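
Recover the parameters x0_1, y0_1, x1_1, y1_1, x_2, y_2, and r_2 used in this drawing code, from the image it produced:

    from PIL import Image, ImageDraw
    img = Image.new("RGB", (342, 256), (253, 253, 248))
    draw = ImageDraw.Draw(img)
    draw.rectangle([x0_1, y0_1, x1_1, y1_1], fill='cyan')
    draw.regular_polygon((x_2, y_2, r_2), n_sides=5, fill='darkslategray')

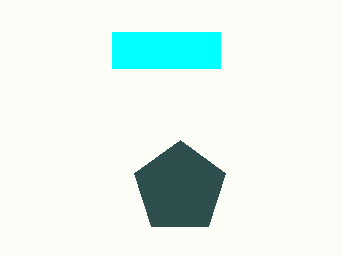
x0_1 = 112
y0_1 = 32
x1_1 = 220
y1_1 = 68
x_2 = 180
y_2 = 188
r_2 = 48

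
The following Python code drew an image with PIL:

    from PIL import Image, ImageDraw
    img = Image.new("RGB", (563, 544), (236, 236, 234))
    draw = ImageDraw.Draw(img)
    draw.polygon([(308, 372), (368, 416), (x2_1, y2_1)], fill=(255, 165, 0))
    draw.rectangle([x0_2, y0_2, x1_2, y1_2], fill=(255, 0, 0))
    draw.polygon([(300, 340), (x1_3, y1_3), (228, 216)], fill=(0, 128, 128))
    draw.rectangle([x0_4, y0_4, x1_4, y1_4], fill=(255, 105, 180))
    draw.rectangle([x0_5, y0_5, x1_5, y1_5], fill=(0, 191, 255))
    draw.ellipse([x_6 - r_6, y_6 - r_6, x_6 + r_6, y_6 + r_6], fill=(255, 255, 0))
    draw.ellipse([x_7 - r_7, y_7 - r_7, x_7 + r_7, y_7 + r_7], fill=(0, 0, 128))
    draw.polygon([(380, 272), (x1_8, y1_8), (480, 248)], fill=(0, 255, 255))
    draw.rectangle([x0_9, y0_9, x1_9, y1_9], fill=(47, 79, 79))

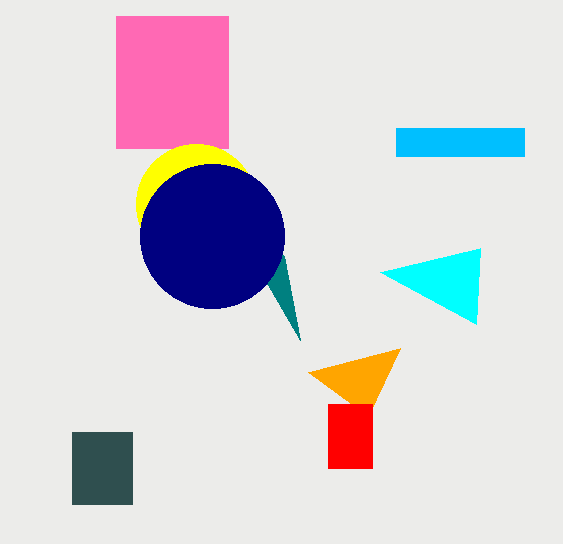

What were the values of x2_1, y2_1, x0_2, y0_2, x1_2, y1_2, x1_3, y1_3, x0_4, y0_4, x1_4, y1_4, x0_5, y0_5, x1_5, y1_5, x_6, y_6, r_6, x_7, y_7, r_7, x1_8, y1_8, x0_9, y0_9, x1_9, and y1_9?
x2_1 = 400; y2_1 = 348; x0_2 = 328; y0_2 = 404; x1_2 = 372; y1_2 = 468; x1_3 = 284; y1_3 = 256; x0_4 = 116; y0_4 = 16; x1_4 = 228; y1_4 = 148; x0_5 = 396; y0_5 = 128; x1_5 = 524; y1_5 = 156; x_6 = 196; y_6 = 204; r_6 = 60; x_7 = 212; y_7 = 236; r_7 = 72; x1_8 = 476; y1_8 = 324; x0_9 = 72; y0_9 = 432; x1_9 = 132; y1_9 = 504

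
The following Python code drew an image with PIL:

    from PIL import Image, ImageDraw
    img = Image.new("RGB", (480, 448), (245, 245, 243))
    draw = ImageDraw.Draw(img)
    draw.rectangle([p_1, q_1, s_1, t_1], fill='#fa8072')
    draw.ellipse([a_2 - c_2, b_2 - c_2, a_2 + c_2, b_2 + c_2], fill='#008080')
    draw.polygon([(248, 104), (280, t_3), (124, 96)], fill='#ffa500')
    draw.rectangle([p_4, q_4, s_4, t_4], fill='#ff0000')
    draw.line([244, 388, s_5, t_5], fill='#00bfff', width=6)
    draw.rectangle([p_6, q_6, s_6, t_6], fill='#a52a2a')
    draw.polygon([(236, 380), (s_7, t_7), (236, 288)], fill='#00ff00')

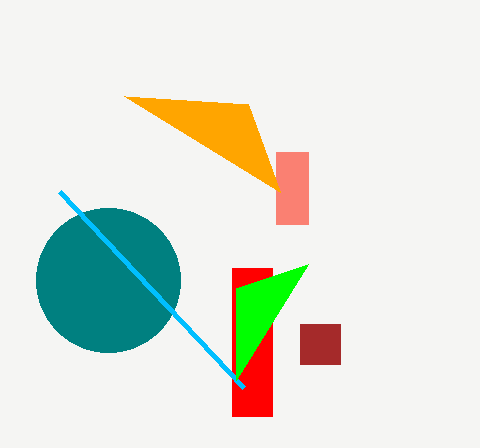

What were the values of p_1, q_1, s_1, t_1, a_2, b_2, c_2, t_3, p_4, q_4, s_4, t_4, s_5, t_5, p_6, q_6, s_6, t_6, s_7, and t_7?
p_1 = 276
q_1 = 152
s_1 = 308
t_1 = 224
a_2 = 108
b_2 = 280
c_2 = 72
t_3 = 192
p_4 = 232
q_4 = 268
s_4 = 272
t_4 = 416
s_5 = 60
t_5 = 192
p_6 = 300
q_6 = 324
s_6 = 340
t_6 = 364
s_7 = 308
t_7 = 264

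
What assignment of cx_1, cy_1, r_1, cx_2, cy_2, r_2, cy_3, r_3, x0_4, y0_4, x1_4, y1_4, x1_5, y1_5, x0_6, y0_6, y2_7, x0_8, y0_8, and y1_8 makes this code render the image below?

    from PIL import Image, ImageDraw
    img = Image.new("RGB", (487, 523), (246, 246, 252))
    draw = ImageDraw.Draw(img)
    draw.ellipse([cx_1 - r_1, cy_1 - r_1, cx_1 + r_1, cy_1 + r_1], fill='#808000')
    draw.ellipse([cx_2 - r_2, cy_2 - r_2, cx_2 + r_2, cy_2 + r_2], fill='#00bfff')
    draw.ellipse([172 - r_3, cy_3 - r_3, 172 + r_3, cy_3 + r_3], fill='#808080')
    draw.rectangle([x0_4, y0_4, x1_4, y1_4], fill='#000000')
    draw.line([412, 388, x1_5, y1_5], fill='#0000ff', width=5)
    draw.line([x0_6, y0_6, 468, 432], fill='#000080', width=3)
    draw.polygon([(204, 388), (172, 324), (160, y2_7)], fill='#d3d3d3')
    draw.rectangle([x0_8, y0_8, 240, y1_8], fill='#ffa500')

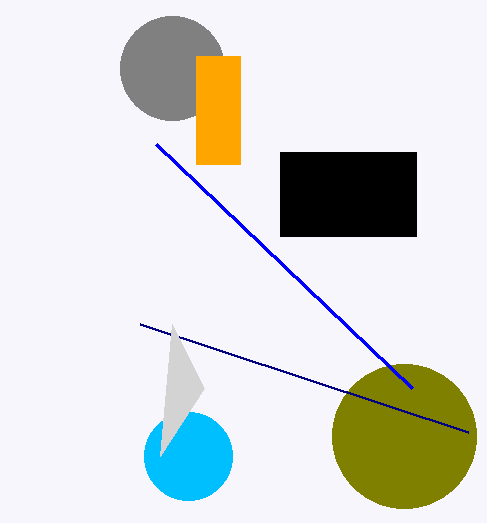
cx_1 = 404, cy_1 = 436, r_1 = 72, cx_2 = 188, cy_2 = 456, r_2 = 44, cy_3 = 68, r_3 = 52, x0_4 = 280, y0_4 = 152, x1_4 = 416, y1_4 = 236, x1_5 = 156, y1_5 = 144, x0_6 = 140, y0_6 = 324, y2_7 = 456, x0_8 = 196, y0_8 = 56, y1_8 = 164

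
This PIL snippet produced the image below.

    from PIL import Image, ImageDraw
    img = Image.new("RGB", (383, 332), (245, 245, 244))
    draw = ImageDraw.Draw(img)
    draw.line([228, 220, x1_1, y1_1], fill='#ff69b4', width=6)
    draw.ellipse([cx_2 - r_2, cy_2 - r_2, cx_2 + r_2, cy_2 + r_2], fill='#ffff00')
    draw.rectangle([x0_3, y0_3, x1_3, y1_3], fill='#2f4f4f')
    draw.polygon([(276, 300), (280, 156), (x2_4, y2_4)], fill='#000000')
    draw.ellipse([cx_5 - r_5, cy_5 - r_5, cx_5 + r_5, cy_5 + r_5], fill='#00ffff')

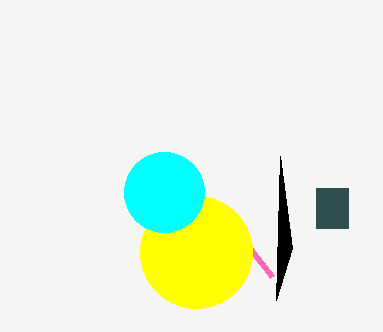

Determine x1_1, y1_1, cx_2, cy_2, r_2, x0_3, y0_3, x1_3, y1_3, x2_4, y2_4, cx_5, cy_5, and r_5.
x1_1 = 272, y1_1 = 276, cx_2 = 196, cy_2 = 252, r_2 = 56, x0_3 = 316, y0_3 = 188, x1_3 = 348, y1_3 = 228, x2_4 = 292, y2_4 = 248, cx_5 = 164, cy_5 = 192, r_5 = 40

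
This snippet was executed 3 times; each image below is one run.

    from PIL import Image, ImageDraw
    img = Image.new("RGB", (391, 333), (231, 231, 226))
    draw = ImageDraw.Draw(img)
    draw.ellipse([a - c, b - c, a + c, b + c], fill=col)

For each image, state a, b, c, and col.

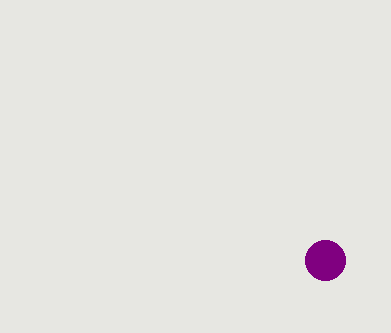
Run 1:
a = 325
b = 260
c = 20
col = 'purple'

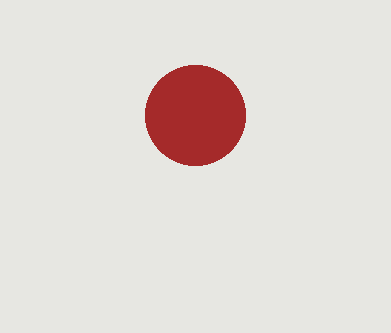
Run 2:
a = 195
b = 115
c = 50
col = 'brown'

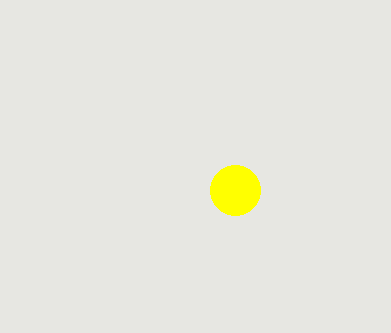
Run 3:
a = 235
b = 190
c = 25
col = 'yellow'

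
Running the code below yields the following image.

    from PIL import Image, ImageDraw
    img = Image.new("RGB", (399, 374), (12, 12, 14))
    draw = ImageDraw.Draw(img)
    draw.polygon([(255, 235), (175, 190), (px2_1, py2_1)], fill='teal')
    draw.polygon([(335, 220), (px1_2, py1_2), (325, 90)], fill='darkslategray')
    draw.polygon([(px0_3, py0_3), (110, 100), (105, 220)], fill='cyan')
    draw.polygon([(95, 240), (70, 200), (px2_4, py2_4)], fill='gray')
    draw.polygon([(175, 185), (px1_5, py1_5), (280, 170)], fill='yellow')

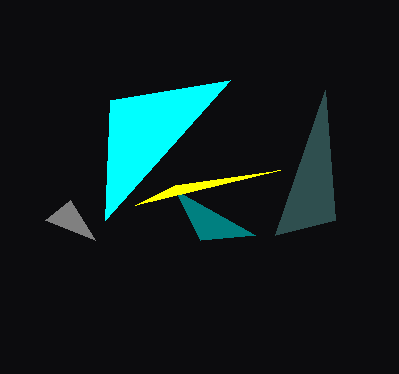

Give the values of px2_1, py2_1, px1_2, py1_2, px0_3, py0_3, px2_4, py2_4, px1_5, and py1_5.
px2_1 = 200, py2_1 = 240, px1_2 = 275, py1_2 = 235, px0_3 = 230, py0_3 = 80, px2_4 = 45, py2_4 = 220, px1_5 = 135, py1_5 = 205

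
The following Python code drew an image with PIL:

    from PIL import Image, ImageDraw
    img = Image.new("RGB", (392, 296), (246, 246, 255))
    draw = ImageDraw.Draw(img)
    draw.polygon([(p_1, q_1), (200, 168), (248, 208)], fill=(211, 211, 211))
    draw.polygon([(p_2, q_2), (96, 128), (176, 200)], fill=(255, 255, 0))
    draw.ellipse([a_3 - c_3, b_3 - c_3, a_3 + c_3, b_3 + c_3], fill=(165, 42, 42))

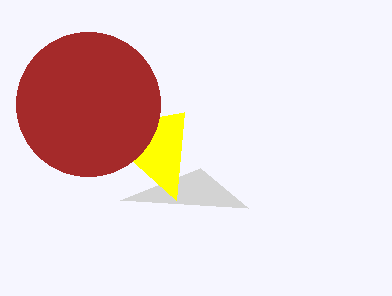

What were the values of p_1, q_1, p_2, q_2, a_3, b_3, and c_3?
p_1 = 120, q_1 = 200, p_2 = 184, q_2 = 112, a_3 = 88, b_3 = 104, c_3 = 72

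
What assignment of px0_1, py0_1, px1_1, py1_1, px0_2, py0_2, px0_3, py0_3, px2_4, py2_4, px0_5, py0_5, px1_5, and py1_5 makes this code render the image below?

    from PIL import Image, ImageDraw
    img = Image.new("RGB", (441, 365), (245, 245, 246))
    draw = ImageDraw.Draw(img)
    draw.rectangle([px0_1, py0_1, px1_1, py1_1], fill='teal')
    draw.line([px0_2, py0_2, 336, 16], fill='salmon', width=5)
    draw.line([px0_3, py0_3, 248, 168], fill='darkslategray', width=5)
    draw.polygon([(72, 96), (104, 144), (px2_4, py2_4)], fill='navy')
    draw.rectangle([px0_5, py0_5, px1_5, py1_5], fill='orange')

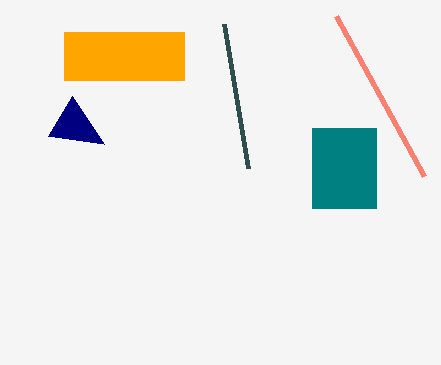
px0_1 = 312, py0_1 = 128, px1_1 = 376, py1_1 = 208, px0_2 = 424, py0_2 = 176, px0_3 = 224, py0_3 = 24, px2_4 = 48, py2_4 = 136, px0_5 = 64, py0_5 = 32, px1_5 = 184, py1_5 = 80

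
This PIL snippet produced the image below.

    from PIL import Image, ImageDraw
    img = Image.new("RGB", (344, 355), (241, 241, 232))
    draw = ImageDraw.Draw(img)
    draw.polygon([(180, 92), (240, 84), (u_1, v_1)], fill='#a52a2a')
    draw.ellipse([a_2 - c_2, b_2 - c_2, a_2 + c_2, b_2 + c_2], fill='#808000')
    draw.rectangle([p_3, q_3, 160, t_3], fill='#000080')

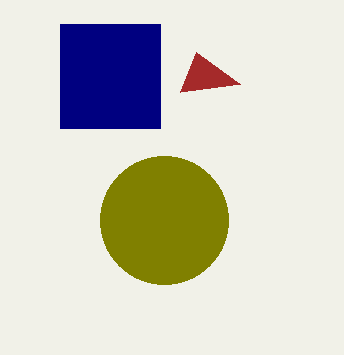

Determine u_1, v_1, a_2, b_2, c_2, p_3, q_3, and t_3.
u_1 = 196; v_1 = 52; a_2 = 164; b_2 = 220; c_2 = 64; p_3 = 60; q_3 = 24; t_3 = 128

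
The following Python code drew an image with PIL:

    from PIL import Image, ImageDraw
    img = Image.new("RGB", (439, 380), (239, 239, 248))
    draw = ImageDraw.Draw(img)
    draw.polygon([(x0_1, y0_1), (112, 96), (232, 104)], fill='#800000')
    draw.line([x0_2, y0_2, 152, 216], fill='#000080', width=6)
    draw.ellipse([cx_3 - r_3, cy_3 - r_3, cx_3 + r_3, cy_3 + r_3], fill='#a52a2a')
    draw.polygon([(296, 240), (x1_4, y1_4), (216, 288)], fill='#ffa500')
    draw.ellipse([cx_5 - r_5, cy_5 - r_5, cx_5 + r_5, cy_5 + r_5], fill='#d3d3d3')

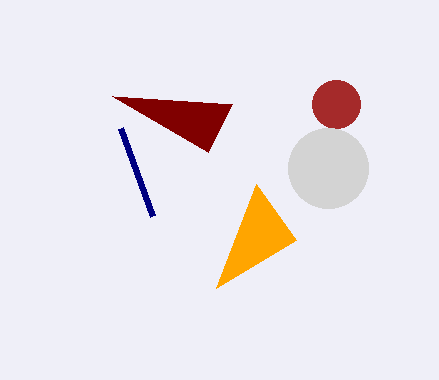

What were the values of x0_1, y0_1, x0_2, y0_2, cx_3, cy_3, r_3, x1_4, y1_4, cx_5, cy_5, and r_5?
x0_1 = 208, y0_1 = 152, x0_2 = 120, y0_2 = 128, cx_3 = 336, cy_3 = 104, r_3 = 24, x1_4 = 256, y1_4 = 184, cx_5 = 328, cy_5 = 168, r_5 = 40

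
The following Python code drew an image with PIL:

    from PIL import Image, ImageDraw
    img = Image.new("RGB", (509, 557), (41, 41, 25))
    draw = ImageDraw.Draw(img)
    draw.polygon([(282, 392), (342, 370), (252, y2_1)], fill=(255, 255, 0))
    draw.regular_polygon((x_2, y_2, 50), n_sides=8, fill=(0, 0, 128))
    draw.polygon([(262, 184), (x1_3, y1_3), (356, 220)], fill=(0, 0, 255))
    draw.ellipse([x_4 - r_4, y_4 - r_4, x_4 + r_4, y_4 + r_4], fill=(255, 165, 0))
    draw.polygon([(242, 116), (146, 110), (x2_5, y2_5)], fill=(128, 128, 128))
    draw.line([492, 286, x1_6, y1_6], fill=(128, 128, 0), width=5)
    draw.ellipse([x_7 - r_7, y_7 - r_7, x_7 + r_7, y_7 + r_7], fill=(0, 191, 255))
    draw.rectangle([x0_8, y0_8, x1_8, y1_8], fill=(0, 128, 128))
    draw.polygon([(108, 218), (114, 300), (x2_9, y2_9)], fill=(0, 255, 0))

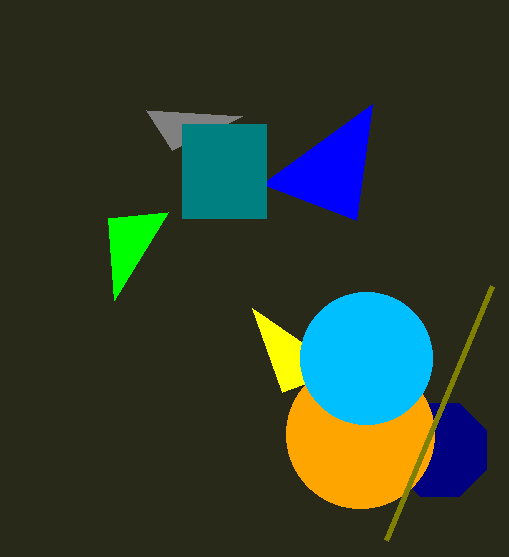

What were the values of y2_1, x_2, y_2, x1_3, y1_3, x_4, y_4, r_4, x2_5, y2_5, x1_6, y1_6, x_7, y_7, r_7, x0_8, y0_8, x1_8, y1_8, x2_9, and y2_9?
y2_1 = 308
x_2 = 440
y_2 = 450
x1_3 = 372
y1_3 = 104
x_4 = 360
y_4 = 434
r_4 = 74
x2_5 = 172
y2_5 = 150
x1_6 = 386
y1_6 = 540
x_7 = 366
y_7 = 358
r_7 = 66
x0_8 = 182
y0_8 = 124
x1_8 = 266
y1_8 = 218
x2_9 = 168
y2_9 = 212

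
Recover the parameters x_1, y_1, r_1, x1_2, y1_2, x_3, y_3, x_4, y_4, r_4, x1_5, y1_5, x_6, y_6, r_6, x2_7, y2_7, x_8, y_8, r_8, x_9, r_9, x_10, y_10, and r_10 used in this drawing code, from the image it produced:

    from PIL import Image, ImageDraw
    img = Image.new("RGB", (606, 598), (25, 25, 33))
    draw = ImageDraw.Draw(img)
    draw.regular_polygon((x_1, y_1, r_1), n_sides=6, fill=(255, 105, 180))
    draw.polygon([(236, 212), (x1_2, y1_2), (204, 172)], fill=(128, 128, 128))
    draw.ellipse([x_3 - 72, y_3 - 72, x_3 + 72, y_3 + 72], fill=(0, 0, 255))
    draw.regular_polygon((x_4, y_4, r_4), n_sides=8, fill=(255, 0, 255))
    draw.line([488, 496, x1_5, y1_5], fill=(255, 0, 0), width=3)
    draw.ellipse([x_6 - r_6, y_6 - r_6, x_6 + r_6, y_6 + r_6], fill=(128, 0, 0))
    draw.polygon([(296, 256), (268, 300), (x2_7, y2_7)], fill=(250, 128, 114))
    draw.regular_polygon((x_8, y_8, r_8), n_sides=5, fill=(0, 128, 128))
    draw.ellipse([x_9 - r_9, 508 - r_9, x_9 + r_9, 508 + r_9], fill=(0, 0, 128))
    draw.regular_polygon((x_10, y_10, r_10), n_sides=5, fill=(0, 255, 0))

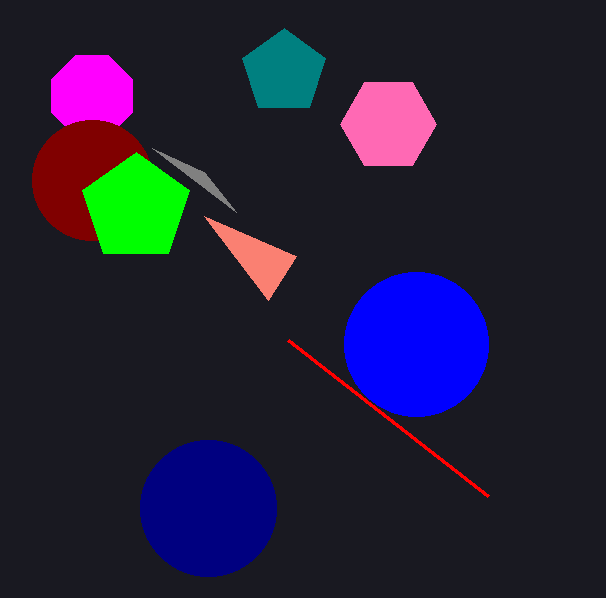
x_1 = 388; y_1 = 124; r_1 = 48; x1_2 = 152; y1_2 = 148; x_3 = 416; y_3 = 344; x_4 = 92; y_4 = 96; r_4 = 44; x1_5 = 288; y1_5 = 340; x_6 = 92; y_6 = 180; r_6 = 60; x2_7 = 204; y2_7 = 216; x_8 = 284; y_8 = 72; r_8 = 44; x_9 = 208; r_9 = 68; x_10 = 136; y_10 = 208; r_10 = 56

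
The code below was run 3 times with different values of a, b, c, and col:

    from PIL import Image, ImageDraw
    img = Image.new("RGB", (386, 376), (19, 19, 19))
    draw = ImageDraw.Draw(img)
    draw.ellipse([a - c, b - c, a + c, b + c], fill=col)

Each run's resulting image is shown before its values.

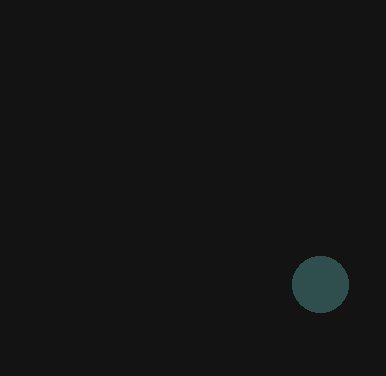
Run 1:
a = 320; b = 284; c = 28; col = 'darkslategray'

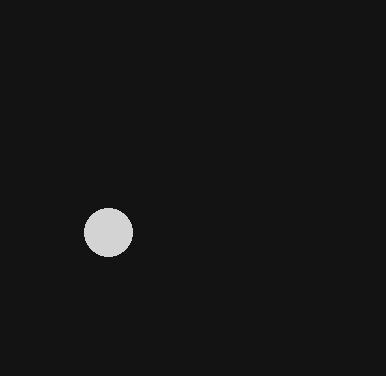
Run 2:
a = 108
b = 232
c = 24
col = 'lightgray'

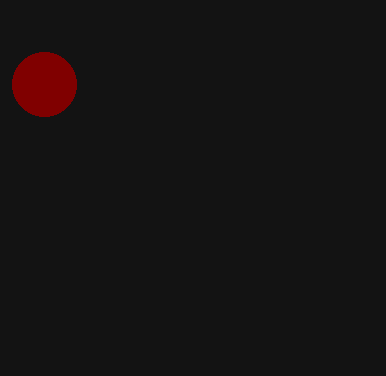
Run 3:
a = 44
b = 84
c = 32
col = 'maroon'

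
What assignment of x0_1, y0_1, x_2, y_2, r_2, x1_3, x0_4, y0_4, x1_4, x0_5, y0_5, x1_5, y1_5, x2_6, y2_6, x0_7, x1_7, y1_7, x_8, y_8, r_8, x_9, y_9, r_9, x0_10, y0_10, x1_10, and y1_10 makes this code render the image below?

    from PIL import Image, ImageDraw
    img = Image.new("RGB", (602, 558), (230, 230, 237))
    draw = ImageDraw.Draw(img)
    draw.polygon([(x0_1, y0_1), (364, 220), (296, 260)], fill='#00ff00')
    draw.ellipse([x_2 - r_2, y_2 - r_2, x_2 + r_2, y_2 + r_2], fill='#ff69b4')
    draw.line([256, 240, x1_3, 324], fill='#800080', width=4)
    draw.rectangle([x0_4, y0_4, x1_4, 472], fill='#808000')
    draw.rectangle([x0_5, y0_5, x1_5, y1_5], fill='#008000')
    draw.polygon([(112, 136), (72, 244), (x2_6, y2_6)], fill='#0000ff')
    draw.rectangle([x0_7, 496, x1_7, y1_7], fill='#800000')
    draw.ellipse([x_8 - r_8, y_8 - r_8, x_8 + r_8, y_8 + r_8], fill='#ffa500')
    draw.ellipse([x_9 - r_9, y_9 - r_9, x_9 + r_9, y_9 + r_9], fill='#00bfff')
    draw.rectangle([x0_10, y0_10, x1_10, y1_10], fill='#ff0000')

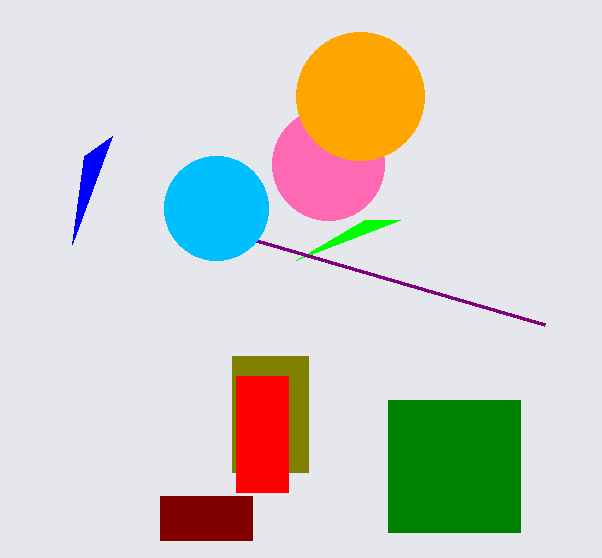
x0_1 = 400; y0_1 = 220; x_2 = 328; y_2 = 164; r_2 = 56; x1_3 = 544; x0_4 = 232; y0_4 = 356; x1_4 = 308; x0_5 = 388; y0_5 = 400; x1_5 = 520; y1_5 = 532; x2_6 = 84; y2_6 = 156; x0_7 = 160; x1_7 = 252; y1_7 = 540; x_8 = 360; y_8 = 96; r_8 = 64; x_9 = 216; y_9 = 208; r_9 = 52; x0_10 = 236; y0_10 = 376; x1_10 = 288; y1_10 = 492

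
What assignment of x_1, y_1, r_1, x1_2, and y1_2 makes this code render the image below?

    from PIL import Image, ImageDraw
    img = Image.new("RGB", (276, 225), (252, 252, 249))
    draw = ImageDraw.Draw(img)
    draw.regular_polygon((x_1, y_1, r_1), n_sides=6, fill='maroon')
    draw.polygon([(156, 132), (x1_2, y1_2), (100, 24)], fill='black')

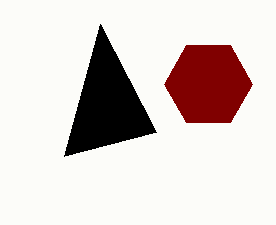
x_1 = 208; y_1 = 84; r_1 = 44; x1_2 = 64; y1_2 = 156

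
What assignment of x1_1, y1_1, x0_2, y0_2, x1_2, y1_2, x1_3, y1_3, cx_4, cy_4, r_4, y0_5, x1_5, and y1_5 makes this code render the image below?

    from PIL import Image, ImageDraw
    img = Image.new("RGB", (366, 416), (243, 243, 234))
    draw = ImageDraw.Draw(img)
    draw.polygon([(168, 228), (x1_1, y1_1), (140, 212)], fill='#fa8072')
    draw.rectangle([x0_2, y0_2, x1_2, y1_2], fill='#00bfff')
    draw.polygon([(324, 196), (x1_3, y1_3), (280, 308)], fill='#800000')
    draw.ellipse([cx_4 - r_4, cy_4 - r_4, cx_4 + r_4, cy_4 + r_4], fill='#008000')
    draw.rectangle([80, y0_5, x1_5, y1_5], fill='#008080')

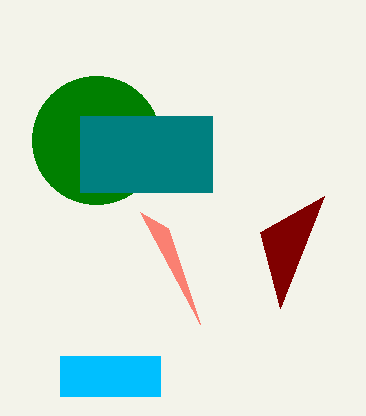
x1_1 = 200
y1_1 = 324
x0_2 = 60
y0_2 = 356
x1_2 = 160
y1_2 = 396
x1_3 = 260
y1_3 = 232
cx_4 = 96
cy_4 = 140
r_4 = 64
y0_5 = 116
x1_5 = 212
y1_5 = 192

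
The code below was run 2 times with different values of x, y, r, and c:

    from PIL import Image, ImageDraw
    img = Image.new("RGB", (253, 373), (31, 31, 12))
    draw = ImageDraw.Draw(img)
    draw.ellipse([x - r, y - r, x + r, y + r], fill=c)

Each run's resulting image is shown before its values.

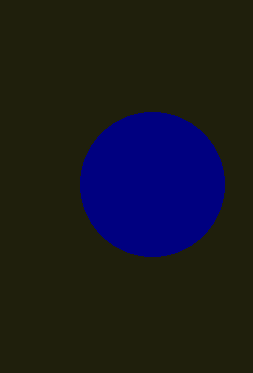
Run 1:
x = 152
y = 184
r = 72
c = 'navy'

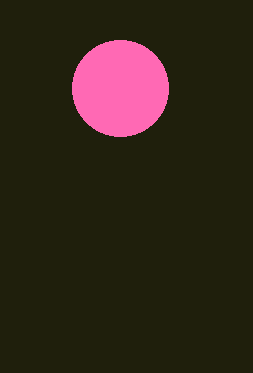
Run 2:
x = 120
y = 88
r = 48
c = 'hotpink'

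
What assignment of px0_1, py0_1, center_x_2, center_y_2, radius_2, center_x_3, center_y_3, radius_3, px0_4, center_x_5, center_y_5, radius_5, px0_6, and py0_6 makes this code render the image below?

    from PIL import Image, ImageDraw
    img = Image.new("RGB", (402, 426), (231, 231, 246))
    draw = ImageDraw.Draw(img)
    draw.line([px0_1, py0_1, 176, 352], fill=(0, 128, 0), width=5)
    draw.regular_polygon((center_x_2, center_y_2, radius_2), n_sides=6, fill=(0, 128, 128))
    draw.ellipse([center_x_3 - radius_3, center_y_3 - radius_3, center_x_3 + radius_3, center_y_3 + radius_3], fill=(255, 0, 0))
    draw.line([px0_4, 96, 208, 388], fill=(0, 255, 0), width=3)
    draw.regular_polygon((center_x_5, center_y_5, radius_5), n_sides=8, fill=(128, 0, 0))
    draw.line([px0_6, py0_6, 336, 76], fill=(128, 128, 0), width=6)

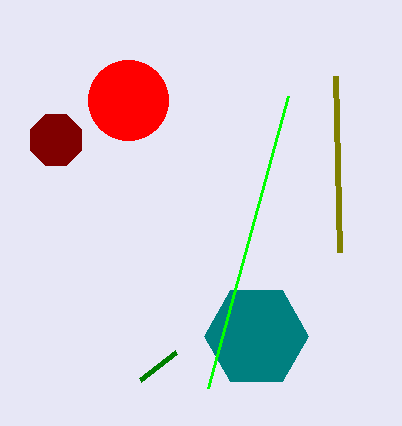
px0_1 = 140
py0_1 = 380
center_x_2 = 256
center_y_2 = 336
radius_2 = 52
center_x_3 = 128
center_y_3 = 100
radius_3 = 40
px0_4 = 288
center_x_5 = 56
center_y_5 = 140
radius_5 = 28
px0_6 = 340
py0_6 = 252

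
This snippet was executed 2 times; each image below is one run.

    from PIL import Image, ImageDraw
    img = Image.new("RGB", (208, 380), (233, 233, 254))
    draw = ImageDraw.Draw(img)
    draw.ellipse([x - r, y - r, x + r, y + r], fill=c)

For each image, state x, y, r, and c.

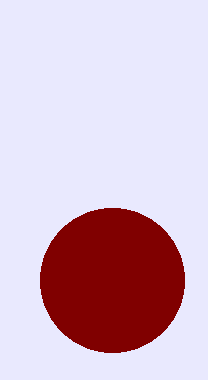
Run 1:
x = 112, y = 280, r = 72, c = 'maroon'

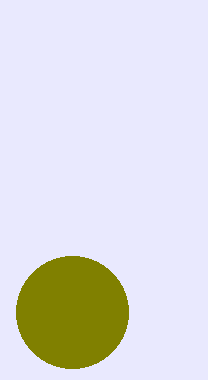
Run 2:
x = 72
y = 312
r = 56
c = 'olive'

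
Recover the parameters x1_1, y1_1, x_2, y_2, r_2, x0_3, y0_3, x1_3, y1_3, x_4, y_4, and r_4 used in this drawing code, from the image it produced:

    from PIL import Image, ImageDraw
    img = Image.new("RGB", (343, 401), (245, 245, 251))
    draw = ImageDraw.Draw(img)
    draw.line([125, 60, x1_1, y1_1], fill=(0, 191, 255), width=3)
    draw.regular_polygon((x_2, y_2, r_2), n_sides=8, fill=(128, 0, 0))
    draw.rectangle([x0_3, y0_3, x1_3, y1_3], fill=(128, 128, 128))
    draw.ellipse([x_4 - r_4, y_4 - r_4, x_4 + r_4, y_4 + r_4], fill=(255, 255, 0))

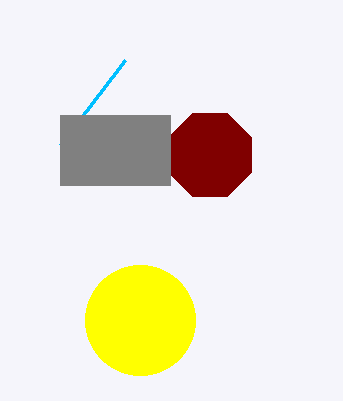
x1_1 = 60, y1_1 = 145, x_2 = 210, y_2 = 155, r_2 = 45, x0_3 = 60, y0_3 = 115, x1_3 = 170, y1_3 = 185, x_4 = 140, y_4 = 320, r_4 = 55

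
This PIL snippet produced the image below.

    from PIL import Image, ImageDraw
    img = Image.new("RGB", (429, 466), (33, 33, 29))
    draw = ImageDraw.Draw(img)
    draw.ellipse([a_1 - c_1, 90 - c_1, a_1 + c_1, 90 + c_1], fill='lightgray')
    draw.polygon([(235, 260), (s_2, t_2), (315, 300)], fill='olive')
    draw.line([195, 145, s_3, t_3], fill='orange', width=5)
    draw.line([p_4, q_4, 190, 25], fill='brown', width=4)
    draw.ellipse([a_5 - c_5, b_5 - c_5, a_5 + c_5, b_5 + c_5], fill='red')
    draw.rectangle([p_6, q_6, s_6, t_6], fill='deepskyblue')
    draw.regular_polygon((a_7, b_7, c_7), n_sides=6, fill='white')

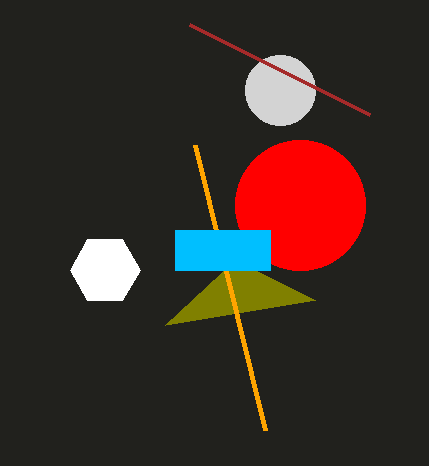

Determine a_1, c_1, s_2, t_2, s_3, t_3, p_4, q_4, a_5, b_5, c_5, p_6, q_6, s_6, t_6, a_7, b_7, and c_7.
a_1 = 280, c_1 = 35, s_2 = 165, t_2 = 325, s_3 = 265, t_3 = 430, p_4 = 370, q_4 = 115, a_5 = 300, b_5 = 205, c_5 = 65, p_6 = 175, q_6 = 230, s_6 = 270, t_6 = 270, a_7 = 105, b_7 = 270, c_7 = 35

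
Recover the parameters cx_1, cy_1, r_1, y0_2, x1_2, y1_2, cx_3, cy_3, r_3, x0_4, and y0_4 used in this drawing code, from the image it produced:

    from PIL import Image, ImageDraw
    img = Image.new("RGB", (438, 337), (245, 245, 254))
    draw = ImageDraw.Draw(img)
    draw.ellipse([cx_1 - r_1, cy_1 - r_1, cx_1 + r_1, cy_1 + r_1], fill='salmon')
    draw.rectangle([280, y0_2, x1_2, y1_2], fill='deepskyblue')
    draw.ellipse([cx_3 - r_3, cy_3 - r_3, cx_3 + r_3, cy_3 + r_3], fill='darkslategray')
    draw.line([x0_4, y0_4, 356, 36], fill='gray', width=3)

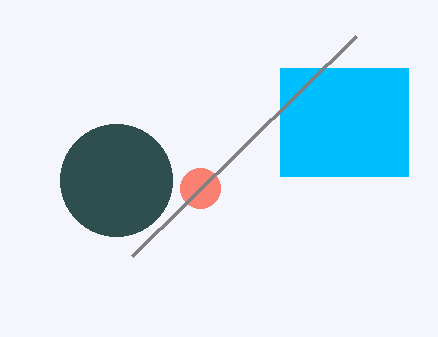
cx_1 = 200, cy_1 = 188, r_1 = 20, y0_2 = 68, x1_2 = 408, y1_2 = 176, cx_3 = 116, cy_3 = 180, r_3 = 56, x0_4 = 132, y0_4 = 256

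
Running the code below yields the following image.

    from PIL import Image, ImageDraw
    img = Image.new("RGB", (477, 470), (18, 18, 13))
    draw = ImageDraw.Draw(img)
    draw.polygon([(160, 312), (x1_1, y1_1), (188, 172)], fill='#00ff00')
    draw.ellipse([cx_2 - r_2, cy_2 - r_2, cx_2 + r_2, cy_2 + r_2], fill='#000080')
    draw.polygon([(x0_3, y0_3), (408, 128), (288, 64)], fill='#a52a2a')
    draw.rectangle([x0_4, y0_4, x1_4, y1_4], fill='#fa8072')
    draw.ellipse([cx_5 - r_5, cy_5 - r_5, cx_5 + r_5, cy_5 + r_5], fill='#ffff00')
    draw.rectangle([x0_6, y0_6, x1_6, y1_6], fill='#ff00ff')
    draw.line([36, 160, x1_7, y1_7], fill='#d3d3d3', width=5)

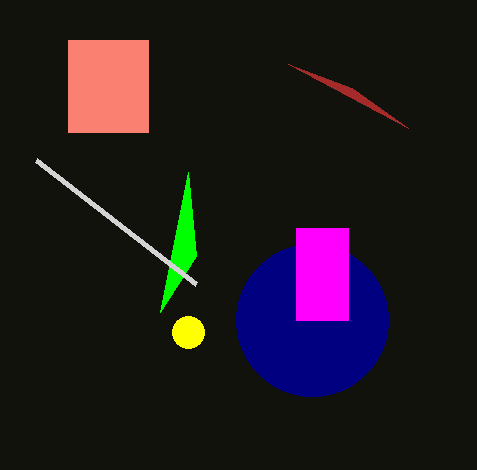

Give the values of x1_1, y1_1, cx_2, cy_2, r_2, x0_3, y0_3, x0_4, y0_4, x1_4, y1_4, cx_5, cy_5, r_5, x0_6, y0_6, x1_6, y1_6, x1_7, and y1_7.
x1_1 = 196, y1_1 = 256, cx_2 = 312, cy_2 = 320, r_2 = 76, x0_3 = 352, y0_3 = 88, x0_4 = 68, y0_4 = 40, x1_4 = 148, y1_4 = 132, cx_5 = 188, cy_5 = 332, r_5 = 16, x0_6 = 296, y0_6 = 228, x1_6 = 348, y1_6 = 320, x1_7 = 196, y1_7 = 284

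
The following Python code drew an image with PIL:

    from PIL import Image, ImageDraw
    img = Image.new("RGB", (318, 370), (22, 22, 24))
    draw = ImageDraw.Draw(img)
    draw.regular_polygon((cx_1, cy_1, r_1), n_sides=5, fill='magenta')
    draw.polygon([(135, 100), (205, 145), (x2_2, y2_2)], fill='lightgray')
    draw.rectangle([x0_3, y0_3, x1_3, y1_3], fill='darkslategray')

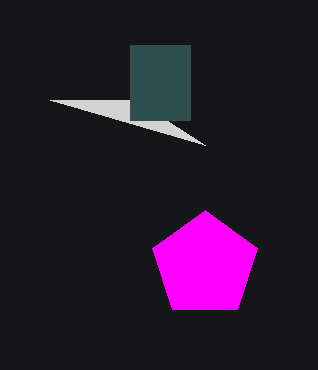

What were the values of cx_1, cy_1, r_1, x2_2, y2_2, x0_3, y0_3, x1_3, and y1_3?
cx_1 = 205; cy_1 = 265; r_1 = 55; x2_2 = 50; y2_2 = 100; x0_3 = 130; y0_3 = 45; x1_3 = 190; y1_3 = 120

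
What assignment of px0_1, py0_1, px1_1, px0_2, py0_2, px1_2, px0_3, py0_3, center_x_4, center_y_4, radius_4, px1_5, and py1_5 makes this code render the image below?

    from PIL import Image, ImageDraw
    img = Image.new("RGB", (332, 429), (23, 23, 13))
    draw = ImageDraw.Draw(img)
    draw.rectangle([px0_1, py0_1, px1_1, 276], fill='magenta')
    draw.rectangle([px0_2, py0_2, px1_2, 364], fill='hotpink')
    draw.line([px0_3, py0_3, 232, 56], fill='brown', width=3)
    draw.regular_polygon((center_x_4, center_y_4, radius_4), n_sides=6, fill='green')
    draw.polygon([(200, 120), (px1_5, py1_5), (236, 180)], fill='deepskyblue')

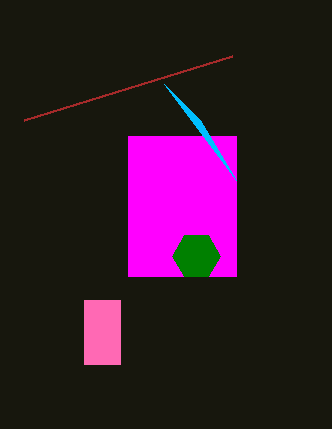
px0_1 = 128, py0_1 = 136, px1_1 = 236, px0_2 = 84, py0_2 = 300, px1_2 = 120, px0_3 = 24, py0_3 = 120, center_x_4 = 196, center_y_4 = 256, radius_4 = 24, px1_5 = 164, py1_5 = 84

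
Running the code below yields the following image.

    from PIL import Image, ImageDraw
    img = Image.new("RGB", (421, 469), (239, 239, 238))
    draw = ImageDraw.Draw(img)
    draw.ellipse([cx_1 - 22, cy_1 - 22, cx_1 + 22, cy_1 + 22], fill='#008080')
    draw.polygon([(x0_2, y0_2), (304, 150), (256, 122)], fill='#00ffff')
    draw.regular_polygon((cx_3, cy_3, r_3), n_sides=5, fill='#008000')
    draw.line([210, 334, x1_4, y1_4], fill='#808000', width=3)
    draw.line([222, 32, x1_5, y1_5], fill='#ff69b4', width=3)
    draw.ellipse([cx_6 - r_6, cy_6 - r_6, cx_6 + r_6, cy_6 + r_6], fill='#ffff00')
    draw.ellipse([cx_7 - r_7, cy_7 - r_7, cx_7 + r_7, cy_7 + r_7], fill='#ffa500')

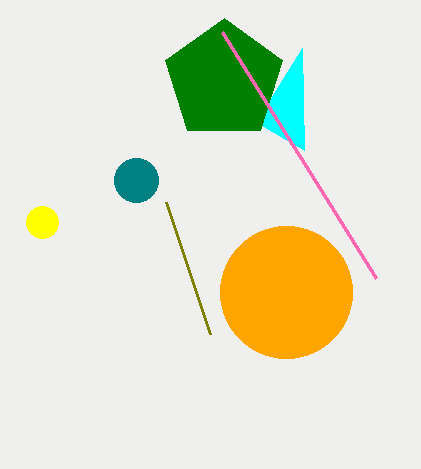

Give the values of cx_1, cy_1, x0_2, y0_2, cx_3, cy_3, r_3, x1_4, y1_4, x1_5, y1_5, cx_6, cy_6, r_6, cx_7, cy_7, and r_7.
cx_1 = 136, cy_1 = 180, x0_2 = 302, y0_2 = 48, cx_3 = 224, cy_3 = 80, r_3 = 62, x1_4 = 166, y1_4 = 202, x1_5 = 376, y1_5 = 278, cx_6 = 42, cy_6 = 222, r_6 = 16, cx_7 = 286, cy_7 = 292, r_7 = 66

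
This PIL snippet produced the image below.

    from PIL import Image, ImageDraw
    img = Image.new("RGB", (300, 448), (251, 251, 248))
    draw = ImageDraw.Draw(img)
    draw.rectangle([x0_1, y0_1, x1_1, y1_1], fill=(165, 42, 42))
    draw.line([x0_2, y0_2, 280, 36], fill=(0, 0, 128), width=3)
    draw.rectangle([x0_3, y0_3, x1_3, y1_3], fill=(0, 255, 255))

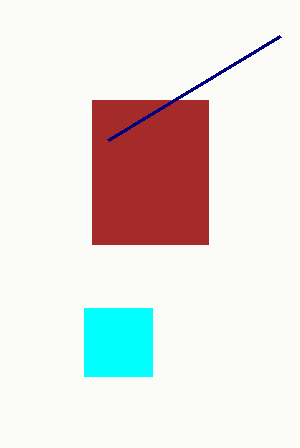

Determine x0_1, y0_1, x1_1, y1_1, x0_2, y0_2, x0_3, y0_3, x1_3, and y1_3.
x0_1 = 92, y0_1 = 100, x1_1 = 208, y1_1 = 244, x0_2 = 108, y0_2 = 140, x0_3 = 84, y0_3 = 308, x1_3 = 152, y1_3 = 376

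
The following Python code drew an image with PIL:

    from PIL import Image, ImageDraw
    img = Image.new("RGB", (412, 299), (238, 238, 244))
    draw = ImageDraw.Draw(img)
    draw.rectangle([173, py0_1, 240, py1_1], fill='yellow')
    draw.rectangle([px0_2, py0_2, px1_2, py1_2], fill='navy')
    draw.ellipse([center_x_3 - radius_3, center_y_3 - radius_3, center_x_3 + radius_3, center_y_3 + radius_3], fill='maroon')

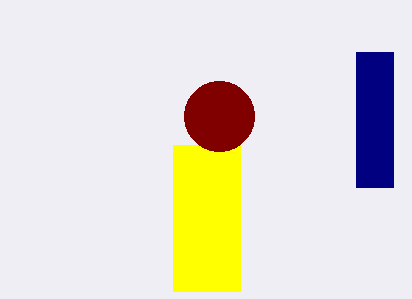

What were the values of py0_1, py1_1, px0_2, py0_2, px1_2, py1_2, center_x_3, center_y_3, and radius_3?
py0_1 = 145, py1_1 = 291, px0_2 = 356, py0_2 = 52, px1_2 = 393, py1_2 = 187, center_x_3 = 219, center_y_3 = 116, radius_3 = 35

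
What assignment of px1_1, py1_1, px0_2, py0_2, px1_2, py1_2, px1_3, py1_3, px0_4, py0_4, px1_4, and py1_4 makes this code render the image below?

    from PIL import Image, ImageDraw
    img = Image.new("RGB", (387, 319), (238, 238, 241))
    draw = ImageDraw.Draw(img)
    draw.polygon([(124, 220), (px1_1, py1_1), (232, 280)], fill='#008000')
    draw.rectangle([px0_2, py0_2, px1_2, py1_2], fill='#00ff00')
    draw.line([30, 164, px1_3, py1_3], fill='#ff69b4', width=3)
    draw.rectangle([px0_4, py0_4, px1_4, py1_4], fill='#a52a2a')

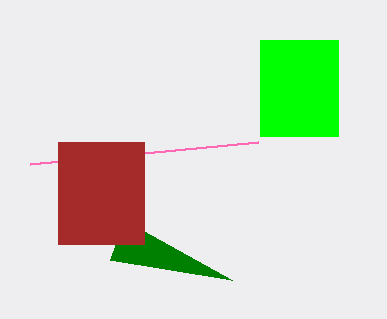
px1_1 = 110, py1_1 = 260, px0_2 = 260, py0_2 = 40, px1_2 = 338, py1_2 = 136, px1_3 = 258, py1_3 = 142, px0_4 = 58, py0_4 = 142, px1_4 = 144, py1_4 = 244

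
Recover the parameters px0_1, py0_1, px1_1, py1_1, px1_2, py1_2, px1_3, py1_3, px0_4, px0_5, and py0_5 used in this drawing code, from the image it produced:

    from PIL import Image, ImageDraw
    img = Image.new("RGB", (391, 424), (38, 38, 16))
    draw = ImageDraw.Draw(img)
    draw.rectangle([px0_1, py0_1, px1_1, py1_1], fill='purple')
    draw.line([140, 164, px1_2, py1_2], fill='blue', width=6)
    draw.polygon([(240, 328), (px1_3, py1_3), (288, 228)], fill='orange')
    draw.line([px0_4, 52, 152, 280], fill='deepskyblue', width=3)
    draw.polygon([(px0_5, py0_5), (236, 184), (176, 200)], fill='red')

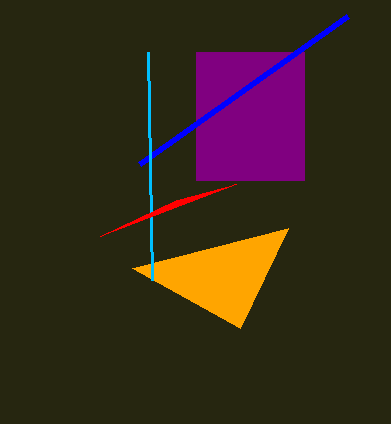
px0_1 = 196; py0_1 = 52; px1_1 = 304; py1_1 = 180; px1_2 = 348; py1_2 = 16; px1_3 = 132; py1_3 = 268; px0_4 = 148; px0_5 = 100; py0_5 = 236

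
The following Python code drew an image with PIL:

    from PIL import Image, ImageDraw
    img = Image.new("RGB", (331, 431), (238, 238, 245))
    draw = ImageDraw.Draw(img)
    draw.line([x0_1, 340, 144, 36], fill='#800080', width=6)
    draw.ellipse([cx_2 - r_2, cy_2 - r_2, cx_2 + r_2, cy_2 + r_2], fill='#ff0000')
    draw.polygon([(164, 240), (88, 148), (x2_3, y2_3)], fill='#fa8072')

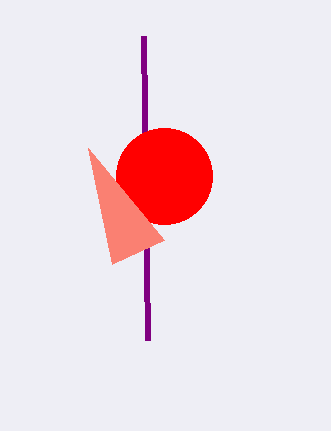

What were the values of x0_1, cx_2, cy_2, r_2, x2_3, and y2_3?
x0_1 = 148; cx_2 = 164; cy_2 = 176; r_2 = 48; x2_3 = 112; y2_3 = 264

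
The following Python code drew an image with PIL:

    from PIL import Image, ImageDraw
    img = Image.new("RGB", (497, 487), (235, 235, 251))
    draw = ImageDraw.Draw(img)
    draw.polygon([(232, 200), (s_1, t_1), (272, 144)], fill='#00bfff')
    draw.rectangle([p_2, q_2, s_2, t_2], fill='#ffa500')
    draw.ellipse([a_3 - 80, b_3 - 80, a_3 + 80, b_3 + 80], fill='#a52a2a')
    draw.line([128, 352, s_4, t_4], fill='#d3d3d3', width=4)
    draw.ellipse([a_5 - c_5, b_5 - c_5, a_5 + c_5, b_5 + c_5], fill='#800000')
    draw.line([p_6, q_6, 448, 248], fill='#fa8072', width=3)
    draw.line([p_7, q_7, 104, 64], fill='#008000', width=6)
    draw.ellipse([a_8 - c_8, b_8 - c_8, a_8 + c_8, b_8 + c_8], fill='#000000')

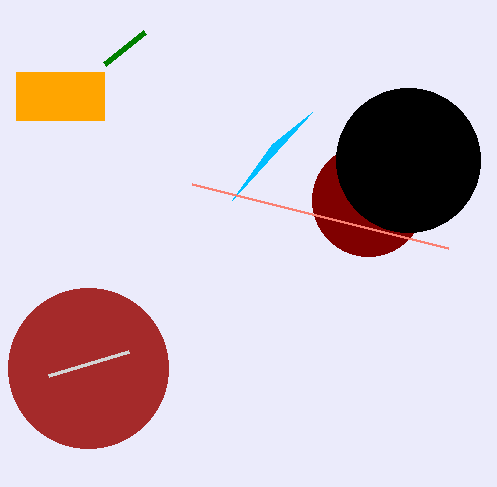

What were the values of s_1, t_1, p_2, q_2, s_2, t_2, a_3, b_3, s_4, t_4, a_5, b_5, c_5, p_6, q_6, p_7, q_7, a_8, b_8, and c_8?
s_1 = 312, t_1 = 112, p_2 = 16, q_2 = 72, s_2 = 104, t_2 = 120, a_3 = 88, b_3 = 368, s_4 = 48, t_4 = 376, a_5 = 368, b_5 = 200, c_5 = 56, p_6 = 192, q_6 = 184, p_7 = 144, q_7 = 32, a_8 = 408, b_8 = 160, c_8 = 72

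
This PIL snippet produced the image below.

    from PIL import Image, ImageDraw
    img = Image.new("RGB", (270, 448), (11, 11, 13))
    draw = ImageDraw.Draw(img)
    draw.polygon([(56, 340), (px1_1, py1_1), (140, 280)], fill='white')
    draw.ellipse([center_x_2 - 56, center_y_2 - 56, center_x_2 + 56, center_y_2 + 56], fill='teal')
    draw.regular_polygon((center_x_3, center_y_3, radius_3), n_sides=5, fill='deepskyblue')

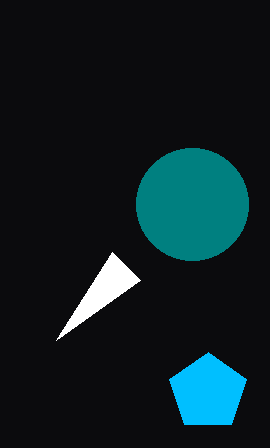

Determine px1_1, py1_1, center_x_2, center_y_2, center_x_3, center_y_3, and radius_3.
px1_1 = 112
py1_1 = 252
center_x_2 = 192
center_y_2 = 204
center_x_3 = 208
center_y_3 = 392
radius_3 = 40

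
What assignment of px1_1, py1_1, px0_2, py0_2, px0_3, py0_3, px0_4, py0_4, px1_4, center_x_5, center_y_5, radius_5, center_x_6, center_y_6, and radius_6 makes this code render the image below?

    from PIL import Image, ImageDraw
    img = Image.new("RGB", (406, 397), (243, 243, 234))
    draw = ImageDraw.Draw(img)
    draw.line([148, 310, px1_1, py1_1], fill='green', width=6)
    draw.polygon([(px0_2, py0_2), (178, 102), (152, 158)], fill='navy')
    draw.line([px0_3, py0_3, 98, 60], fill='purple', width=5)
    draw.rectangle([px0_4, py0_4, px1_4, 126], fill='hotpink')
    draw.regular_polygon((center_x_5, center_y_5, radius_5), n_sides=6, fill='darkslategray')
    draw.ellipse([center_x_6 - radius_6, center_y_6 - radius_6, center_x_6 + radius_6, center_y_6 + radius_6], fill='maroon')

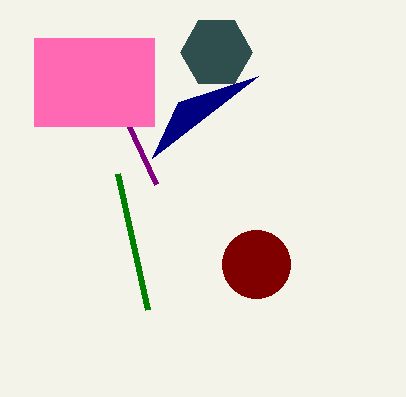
px1_1 = 118; py1_1 = 174; px0_2 = 258; py0_2 = 76; px0_3 = 156; py0_3 = 184; px0_4 = 34; py0_4 = 38; px1_4 = 154; center_x_5 = 216; center_y_5 = 52; radius_5 = 36; center_x_6 = 256; center_y_6 = 264; radius_6 = 34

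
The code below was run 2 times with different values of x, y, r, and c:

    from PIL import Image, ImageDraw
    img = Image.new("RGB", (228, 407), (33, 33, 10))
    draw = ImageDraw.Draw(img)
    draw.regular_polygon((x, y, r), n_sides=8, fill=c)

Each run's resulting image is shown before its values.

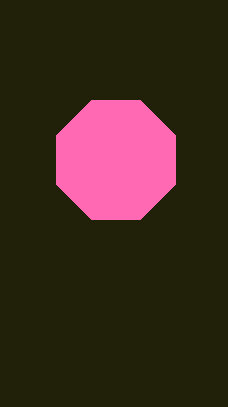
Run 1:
x = 116, y = 160, r = 64, c = 'hotpink'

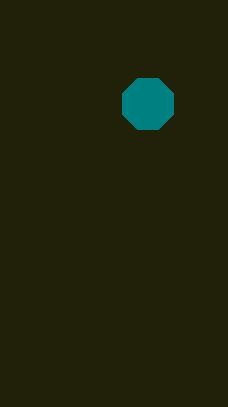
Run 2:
x = 148; y = 104; r = 28; c = 'teal'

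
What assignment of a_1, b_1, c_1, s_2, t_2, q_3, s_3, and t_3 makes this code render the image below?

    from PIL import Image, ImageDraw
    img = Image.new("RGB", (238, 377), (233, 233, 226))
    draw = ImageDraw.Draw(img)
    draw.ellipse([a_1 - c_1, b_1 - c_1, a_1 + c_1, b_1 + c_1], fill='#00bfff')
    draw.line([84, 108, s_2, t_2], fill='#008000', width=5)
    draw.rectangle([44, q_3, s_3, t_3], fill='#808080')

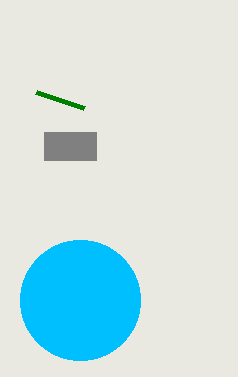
a_1 = 80, b_1 = 300, c_1 = 60, s_2 = 36, t_2 = 92, q_3 = 132, s_3 = 96, t_3 = 160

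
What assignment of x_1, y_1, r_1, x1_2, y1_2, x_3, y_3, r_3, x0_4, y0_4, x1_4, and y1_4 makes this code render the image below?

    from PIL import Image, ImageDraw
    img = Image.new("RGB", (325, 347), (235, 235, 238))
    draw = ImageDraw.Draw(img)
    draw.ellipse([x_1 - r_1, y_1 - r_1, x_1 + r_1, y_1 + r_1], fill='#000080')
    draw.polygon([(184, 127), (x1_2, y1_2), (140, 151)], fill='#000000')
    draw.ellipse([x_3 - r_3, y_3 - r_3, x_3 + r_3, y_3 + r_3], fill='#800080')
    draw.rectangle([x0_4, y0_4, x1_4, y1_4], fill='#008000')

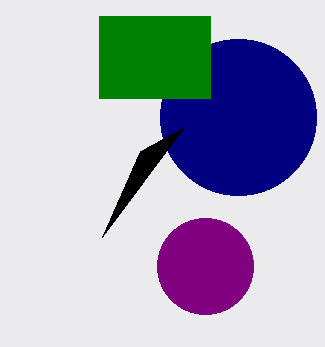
x_1 = 238
y_1 = 117
r_1 = 78
x1_2 = 102
y1_2 = 237
x_3 = 205
y_3 = 266
r_3 = 48
x0_4 = 99
y0_4 = 16
x1_4 = 210
y1_4 = 98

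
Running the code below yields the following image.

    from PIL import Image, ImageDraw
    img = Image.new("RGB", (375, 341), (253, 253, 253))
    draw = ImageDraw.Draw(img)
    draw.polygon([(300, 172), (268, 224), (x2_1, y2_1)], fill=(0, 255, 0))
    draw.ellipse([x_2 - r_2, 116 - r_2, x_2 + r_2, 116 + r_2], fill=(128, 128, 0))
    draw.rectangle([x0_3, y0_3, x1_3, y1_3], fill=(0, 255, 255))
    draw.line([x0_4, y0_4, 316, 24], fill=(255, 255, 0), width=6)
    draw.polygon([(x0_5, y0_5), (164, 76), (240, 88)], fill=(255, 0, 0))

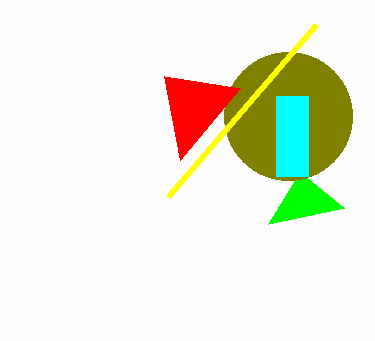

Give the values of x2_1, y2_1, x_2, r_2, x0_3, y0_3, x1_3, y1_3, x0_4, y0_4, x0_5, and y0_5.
x2_1 = 344; y2_1 = 208; x_2 = 288; r_2 = 64; x0_3 = 276; y0_3 = 96; x1_3 = 308; y1_3 = 176; x0_4 = 168; y0_4 = 196; x0_5 = 180; y0_5 = 160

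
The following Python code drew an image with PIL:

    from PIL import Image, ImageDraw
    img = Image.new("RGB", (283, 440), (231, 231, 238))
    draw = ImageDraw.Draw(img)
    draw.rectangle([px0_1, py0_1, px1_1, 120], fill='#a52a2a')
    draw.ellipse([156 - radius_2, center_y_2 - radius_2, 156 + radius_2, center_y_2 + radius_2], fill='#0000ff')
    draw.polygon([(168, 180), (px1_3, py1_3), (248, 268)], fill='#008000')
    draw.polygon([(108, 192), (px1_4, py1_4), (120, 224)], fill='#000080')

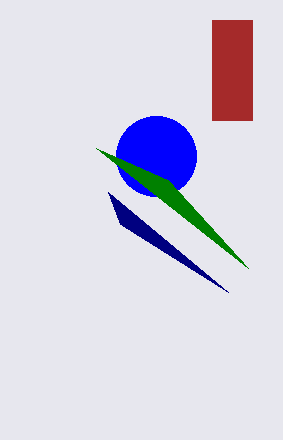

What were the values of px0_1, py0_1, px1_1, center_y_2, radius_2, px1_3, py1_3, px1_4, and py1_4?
px0_1 = 212
py0_1 = 20
px1_1 = 252
center_y_2 = 156
radius_2 = 40
px1_3 = 96
py1_3 = 148
px1_4 = 228
py1_4 = 292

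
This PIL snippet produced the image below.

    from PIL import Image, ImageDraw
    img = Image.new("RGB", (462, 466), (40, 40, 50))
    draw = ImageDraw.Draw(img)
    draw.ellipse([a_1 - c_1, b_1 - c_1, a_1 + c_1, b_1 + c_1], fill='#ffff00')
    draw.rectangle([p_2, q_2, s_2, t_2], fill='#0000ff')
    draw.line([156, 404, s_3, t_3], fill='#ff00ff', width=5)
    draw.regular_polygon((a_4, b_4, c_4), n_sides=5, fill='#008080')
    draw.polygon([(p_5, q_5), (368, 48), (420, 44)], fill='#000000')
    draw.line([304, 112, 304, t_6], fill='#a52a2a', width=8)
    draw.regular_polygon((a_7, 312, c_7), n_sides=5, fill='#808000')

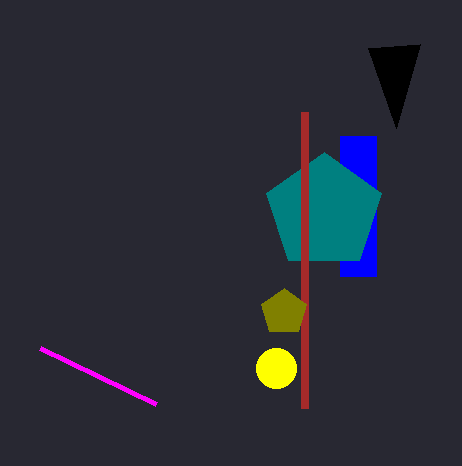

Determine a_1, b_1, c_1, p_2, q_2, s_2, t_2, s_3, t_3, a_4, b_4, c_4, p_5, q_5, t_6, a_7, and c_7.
a_1 = 276; b_1 = 368; c_1 = 20; p_2 = 340; q_2 = 136; s_2 = 376; t_2 = 276; s_3 = 40; t_3 = 348; a_4 = 324; b_4 = 212; c_4 = 60; p_5 = 396; q_5 = 128; t_6 = 408; a_7 = 284; c_7 = 24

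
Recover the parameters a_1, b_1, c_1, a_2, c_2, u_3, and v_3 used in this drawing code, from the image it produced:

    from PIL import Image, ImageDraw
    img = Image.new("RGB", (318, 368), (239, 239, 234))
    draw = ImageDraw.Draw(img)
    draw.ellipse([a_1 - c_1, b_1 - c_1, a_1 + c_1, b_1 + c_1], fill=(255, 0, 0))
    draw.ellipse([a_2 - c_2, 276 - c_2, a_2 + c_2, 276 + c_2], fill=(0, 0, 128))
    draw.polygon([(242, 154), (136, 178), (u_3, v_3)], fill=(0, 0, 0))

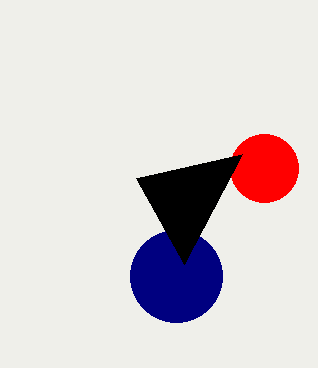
a_1 = 264; b_1 = 168; c_1 = 34; a_2 = 176; c_2 = 46; u_3 = 184; v_3 = 264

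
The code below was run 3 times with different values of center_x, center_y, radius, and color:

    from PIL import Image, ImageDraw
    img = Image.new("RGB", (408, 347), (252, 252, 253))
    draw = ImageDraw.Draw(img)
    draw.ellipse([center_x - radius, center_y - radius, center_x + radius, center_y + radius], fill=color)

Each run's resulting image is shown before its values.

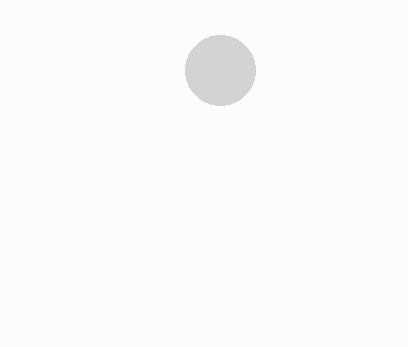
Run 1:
center_x = 220; center_y = 70; radius = 35; color = 'lightgray'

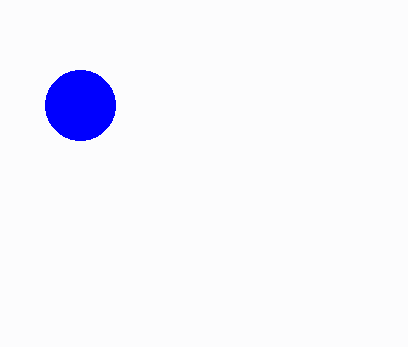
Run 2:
center_x = 80; center_y = 105; radius = 35; color = 'blue'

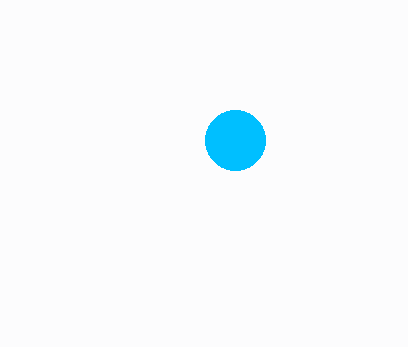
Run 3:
center_x = 235, center_y = 140, radius = 30, color = 'deepskyblue'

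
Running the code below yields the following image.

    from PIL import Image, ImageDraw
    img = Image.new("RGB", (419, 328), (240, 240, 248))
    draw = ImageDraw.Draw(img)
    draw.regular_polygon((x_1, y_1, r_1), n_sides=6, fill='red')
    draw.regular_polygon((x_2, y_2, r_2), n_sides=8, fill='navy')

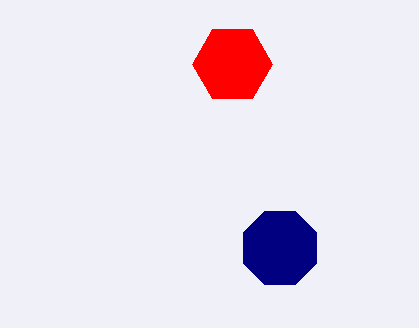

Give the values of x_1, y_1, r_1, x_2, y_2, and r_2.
x_1 = 232; y_1 = 64; r_1 = 40; x_2 = 280; y_2 = 248; r_2 = 40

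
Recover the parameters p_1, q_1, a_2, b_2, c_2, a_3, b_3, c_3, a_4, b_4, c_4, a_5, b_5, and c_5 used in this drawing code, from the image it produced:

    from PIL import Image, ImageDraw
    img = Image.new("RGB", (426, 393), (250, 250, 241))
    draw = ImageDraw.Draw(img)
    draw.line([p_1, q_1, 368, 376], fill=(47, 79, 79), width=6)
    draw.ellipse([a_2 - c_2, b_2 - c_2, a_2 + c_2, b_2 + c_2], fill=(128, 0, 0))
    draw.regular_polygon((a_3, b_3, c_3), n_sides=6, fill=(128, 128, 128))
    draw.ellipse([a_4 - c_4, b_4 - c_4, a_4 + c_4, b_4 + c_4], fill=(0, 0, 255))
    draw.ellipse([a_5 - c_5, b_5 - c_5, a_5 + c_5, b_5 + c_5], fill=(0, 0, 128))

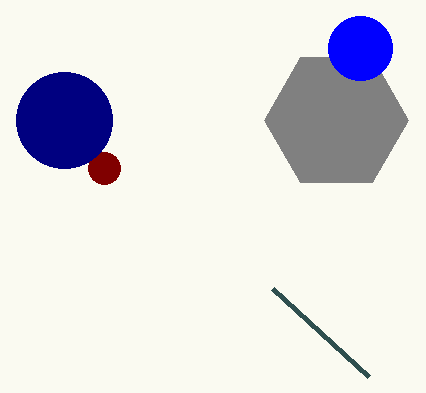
p_1 = 272, q_1 = 288, a_2 = 104, b_2 = 168, c_2 = 16, a_3 = 336, b_3 = 120, c_3 = 72, a_4 = 360, b_4 = 48, c_4 = 32, a_5 = 64, b_5 = 120, c_5 = 48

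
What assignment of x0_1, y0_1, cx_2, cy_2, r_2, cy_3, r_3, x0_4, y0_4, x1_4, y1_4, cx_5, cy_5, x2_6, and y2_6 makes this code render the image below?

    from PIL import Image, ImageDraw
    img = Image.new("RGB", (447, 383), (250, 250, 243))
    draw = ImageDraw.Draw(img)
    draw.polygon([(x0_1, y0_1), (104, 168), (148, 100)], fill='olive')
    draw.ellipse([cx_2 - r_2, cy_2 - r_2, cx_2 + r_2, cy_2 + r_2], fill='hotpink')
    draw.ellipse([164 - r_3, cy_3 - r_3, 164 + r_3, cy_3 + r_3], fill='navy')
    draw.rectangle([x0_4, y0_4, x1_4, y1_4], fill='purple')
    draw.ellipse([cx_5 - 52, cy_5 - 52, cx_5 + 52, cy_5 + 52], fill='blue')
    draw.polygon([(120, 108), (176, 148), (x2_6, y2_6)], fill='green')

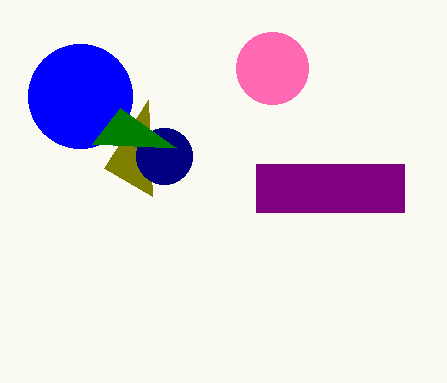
x0_1 = 152, y0_1 = 196, cx_2 = 272, cy_2 = 68, r_2 = 36, cy_3 = 156, r_3 = 28, x0_4 = 256, y0_4 = 164, x1_4 = 404, y1_4 = 212, cx_5 = 80, cy_5 = 96, x2_6 = 92, y2_6 = 144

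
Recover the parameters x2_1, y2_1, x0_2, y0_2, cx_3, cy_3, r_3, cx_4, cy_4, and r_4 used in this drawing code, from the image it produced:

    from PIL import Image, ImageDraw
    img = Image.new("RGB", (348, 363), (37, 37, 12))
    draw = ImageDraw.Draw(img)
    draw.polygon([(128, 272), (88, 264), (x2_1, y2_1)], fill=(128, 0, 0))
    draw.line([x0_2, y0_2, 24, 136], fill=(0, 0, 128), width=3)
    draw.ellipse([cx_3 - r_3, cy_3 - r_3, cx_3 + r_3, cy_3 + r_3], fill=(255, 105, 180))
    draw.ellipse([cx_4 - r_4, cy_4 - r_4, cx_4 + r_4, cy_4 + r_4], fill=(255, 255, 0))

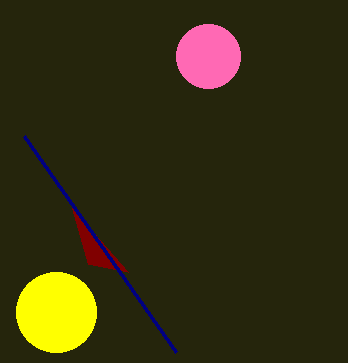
x2_1 = 72
y2_1 = 208
x0_2 = 176
y0_2 = 352
cx_3 = 208
cy_3 = 56
r_3 = 32
cx_4 = 56
cy_4 = 312
r_4 = 40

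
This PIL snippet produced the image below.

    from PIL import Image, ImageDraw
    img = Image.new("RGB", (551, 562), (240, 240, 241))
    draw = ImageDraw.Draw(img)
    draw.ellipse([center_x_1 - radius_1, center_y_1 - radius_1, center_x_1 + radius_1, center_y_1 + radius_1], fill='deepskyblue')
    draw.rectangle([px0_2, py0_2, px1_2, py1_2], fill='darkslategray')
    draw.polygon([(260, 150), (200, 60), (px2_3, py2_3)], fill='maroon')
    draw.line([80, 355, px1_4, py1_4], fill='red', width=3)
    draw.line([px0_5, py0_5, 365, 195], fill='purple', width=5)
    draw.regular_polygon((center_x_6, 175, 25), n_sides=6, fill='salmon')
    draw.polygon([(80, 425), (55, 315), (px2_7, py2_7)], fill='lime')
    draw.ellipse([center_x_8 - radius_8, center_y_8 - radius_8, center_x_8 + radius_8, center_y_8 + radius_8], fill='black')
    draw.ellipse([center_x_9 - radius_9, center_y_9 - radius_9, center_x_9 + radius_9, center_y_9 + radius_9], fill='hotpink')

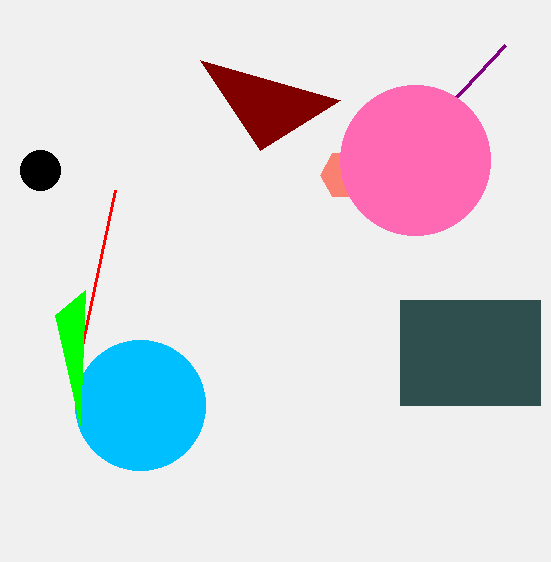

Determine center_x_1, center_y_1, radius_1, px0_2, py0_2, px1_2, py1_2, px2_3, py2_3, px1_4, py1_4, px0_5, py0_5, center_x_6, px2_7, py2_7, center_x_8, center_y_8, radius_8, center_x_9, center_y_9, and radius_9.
center_x_1 = 140; center_y_1 = 405; radius_1 = 65; px0_2 = 400; py0_2 = 300; px1_2 = 540; py1_2 = 405; px2_3 = 340; py2_3 = 100; px1_4 = 115; py1_4 = 190; px0_5 = 505; py0_5 = 45; center_x_6 = 345; px2_7 = 85; py2_7 = 290; center_x_8 = 40; center_y_8 = 170; radius_8 = 20; center_x_9 = 415; center_y_9 = 160; radius_9 = 75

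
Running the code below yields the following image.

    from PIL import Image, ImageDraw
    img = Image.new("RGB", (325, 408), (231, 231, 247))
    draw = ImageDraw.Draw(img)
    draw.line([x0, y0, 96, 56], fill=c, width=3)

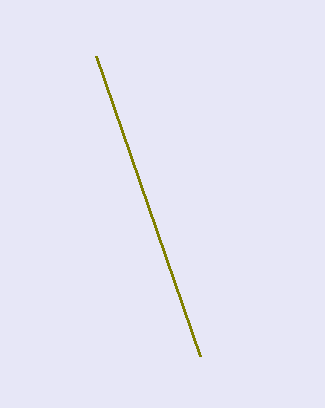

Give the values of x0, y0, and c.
x0 = 200; y0 = 356; c = 'olive'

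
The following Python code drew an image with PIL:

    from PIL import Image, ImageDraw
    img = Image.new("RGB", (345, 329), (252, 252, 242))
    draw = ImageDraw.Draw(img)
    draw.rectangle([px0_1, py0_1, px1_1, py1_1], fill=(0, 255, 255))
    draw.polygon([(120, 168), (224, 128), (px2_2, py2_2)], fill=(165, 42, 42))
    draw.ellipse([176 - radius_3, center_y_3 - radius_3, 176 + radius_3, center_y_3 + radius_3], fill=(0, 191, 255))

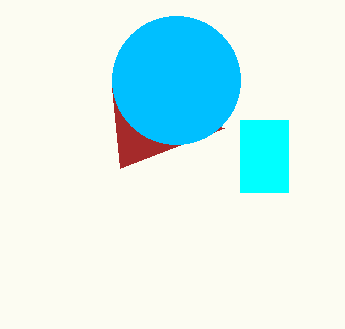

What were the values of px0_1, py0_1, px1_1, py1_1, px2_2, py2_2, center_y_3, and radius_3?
px0_1 = 240, py0_1 = 120, px1_1 = 288, py1_1 = 192, px2_2 = 112, py2_2 = 88, center_y_3 = 80, radius_3 = 64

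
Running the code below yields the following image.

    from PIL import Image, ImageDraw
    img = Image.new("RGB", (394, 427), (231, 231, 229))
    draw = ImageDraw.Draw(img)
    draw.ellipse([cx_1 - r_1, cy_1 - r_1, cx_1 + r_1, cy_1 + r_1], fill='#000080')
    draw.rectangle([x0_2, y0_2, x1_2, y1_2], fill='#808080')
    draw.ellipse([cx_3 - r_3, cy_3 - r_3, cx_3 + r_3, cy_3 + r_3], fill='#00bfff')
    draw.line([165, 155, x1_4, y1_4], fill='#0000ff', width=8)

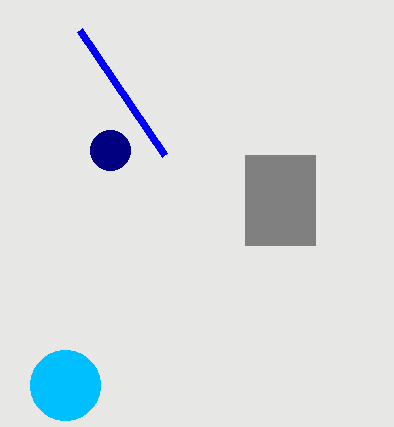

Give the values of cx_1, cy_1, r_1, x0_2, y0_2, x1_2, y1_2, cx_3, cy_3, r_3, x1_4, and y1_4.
cx_1 = 110; cy_1 = 150; r_1 = 20; x0_2 = 245; y0_2 = 155; x1_2 = 315; y1_2 = 245; cx_3 = 65; cy_3 = 385; r_3 = 35; x1_4 = 80; y1_4 = 30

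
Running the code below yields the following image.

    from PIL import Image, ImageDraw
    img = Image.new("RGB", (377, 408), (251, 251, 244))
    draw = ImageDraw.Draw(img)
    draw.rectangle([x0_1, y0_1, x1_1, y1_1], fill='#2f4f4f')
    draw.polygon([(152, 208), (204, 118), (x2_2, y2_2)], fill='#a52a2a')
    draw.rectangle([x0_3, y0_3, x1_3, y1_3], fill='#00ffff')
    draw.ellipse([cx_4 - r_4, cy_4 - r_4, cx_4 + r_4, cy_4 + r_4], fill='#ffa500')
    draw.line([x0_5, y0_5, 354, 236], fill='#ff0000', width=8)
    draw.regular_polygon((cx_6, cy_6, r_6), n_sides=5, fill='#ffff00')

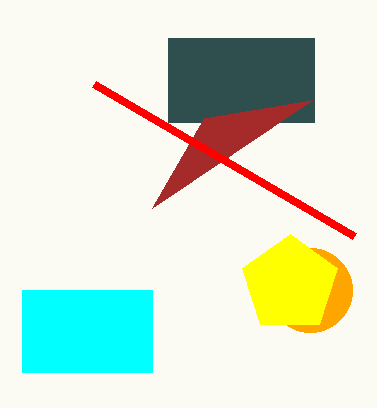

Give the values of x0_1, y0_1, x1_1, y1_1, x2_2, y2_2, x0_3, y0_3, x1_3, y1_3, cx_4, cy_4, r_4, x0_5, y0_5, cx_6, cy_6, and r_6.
x0_1 = 168, y0_1 = 38, x1_1 = 314, y1_1 = 122, x2_2 = 312, y2_2 = 100, x0_3 = 22, y0_3 = 290, x1_3 = 152, y1_3 = 372, cx_4 = 310, cy_4 = 290, r_4 = 42, x0_5 = 94, y0_5 = 84, cx_6 = 290, cy_6 = 284, r_6 = 50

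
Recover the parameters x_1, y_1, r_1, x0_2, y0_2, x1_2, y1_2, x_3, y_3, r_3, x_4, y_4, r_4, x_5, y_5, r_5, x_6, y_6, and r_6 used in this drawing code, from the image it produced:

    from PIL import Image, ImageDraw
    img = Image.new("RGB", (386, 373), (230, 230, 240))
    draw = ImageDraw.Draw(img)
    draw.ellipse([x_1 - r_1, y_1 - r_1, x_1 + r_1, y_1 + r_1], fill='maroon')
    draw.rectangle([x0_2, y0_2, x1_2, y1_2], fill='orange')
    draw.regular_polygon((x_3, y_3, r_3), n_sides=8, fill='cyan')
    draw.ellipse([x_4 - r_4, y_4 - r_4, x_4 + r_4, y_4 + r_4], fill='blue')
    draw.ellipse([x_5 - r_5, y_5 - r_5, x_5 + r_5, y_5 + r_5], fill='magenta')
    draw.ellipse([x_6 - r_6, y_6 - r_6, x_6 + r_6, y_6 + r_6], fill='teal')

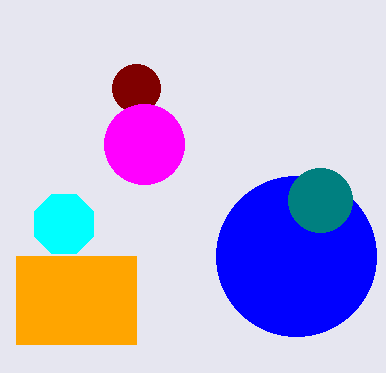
x_1 = 136
y_1 = 88
r_1 = 24
x0_2 = 16
y0_2 = 256
x1_2 = 136
y1_2 = 344
x_3 = 64
y_3 = 224
r_3 = 32
x_4 = 296
y_4 = 256
r_4 = 80
x_5 = 144
y_5 = 144
r_5 = 40
x_6 = 320
y_6 = 200
r_6 = 32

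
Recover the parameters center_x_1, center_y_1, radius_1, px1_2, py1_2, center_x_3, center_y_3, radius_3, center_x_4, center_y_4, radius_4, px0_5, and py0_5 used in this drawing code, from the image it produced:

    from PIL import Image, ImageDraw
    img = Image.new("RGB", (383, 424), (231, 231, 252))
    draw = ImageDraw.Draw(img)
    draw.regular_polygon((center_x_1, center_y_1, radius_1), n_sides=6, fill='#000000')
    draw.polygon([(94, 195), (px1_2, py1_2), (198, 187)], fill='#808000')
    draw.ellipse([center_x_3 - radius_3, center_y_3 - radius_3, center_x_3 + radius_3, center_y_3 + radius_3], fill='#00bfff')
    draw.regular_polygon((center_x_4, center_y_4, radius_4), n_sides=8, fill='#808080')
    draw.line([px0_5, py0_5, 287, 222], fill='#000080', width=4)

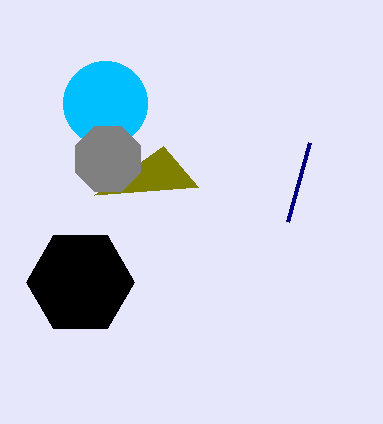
center_x_1 = 80
center_y_1 = 282
radius_1 = 54
px1_2 = 163
py1_2 = 146
center_x_3 = 105
center_y_3 = 103
radius_3 = 42
center_x_4 = 108
center_y_4 = 159
radius_4 = 35
px0_5 = 309
py0_5 = 143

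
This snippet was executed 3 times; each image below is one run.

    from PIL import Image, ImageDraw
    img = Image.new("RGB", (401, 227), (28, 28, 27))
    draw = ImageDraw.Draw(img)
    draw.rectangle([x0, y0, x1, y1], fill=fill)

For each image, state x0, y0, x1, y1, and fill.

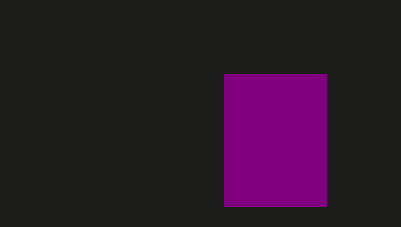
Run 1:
x0 = 224; y0 = 74; x1 = 326; y1 = 206; fill = 'purple'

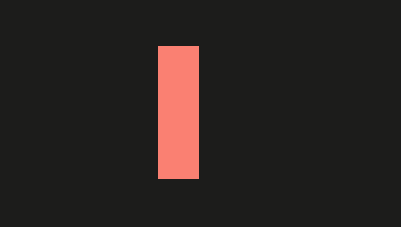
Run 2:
x0 = 158, y0 = 46, x1 = 198, y1 = 178, fill = 'salmon'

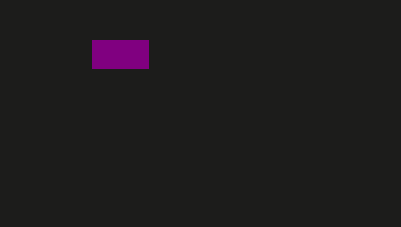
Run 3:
x0 = 92, y0 = 40, x1 = 148, y1 = 68, fill = 'purple'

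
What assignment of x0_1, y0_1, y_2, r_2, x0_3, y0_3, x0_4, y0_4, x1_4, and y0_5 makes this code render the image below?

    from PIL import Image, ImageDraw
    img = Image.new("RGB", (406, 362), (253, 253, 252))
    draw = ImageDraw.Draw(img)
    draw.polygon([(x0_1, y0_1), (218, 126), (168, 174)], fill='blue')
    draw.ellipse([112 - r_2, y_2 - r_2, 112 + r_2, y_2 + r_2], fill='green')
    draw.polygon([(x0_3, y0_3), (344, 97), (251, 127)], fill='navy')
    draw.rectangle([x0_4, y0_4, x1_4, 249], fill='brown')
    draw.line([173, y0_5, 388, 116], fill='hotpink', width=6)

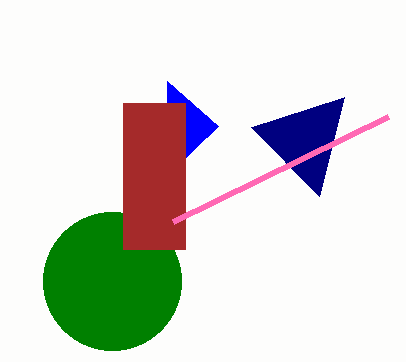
x0_1 = 167, y0_1 = 81, y_2 = 281, r_2 = 69, x0_3 = 319, y0_3 = 196, x0_4 = 123, y0_4 = 103, x1_4 = 185, y0_5 = 221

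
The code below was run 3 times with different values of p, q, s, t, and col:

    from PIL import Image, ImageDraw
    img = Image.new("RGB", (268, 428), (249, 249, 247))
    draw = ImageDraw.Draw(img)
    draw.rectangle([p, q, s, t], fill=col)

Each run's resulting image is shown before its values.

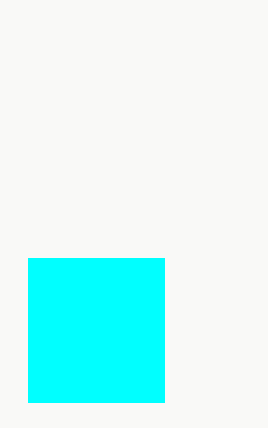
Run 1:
p = 28, q = 258, s = 164, t = 402, col = 'cyan'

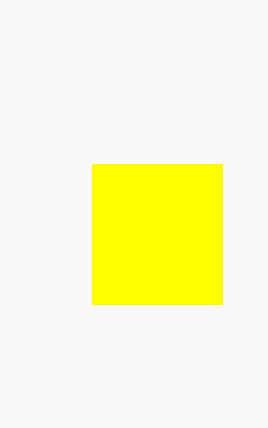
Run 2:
p = 92; q = 164; s = 222; t = 304; col = 'yellow'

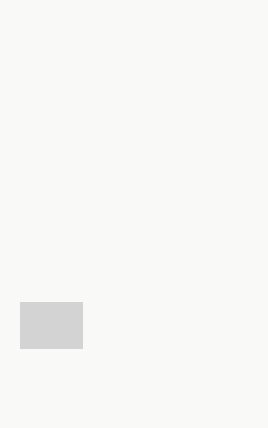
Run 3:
p = 20; q = 302; s = 82; t = 348; col = 'lightgray'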